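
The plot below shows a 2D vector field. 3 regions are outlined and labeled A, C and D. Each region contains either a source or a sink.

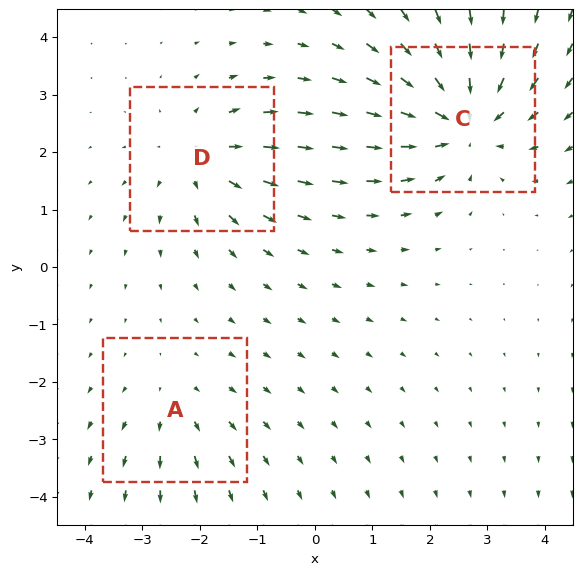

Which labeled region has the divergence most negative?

Divergence at each region's feature centre — A: about +2, C: about -5, D: about +3. Region C is most negative.

C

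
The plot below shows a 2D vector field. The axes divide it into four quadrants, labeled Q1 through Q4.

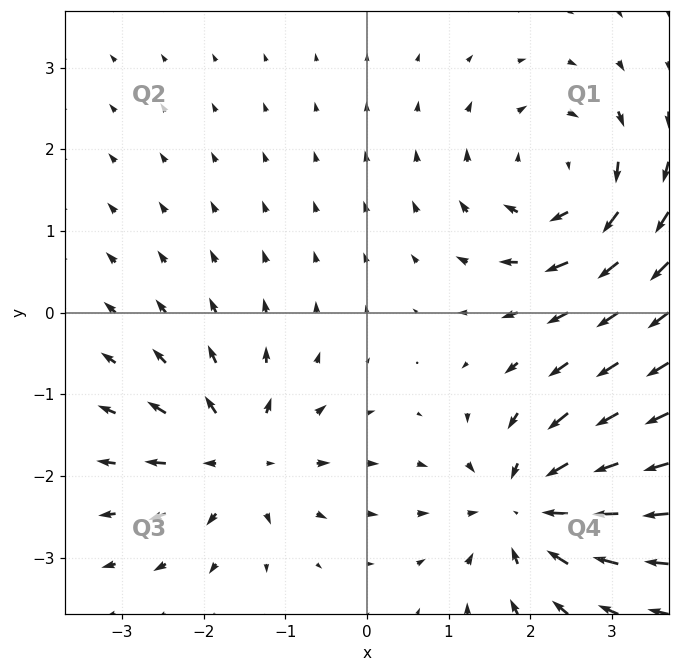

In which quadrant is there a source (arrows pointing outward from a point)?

The source sits at approximately (-1.6, -1.8), which lies in quadrant Q3. The divergence there is about +5, positive as expected for a source.

Q3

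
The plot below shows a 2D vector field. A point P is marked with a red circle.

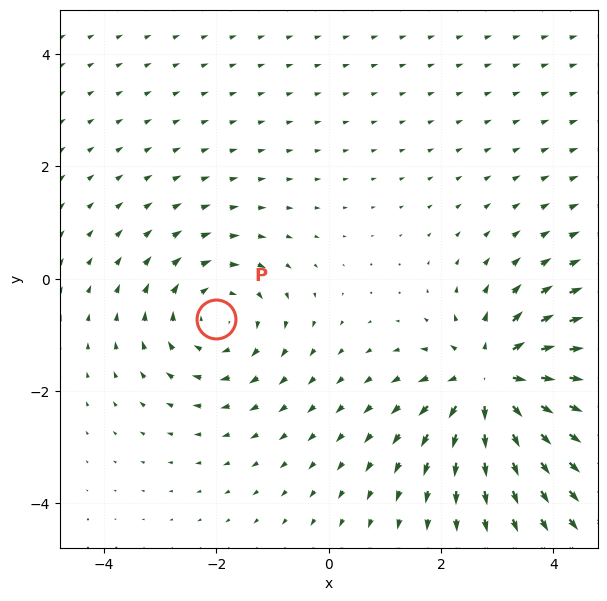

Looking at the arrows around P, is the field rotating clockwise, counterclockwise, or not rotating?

clockwise

Near P at (-2.0, -0.7) the arrows circulate clockwise. The curl (z-component) there is about -3; negative curl means clockwise rotation.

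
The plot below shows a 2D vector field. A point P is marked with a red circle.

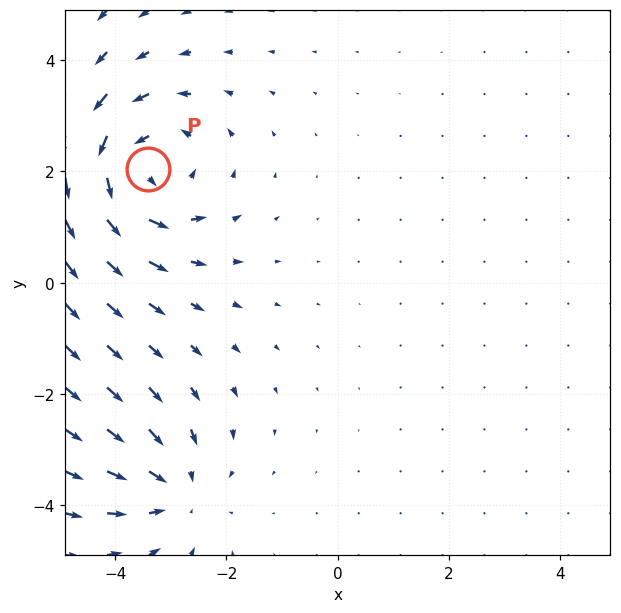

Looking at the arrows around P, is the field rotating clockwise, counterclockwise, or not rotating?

counterclockwise

Near P at (-3.4, 2.0) the arrows circulate counterclockwise. The curl (z-component) there is about +4; positive curl means counterclockwise rotation.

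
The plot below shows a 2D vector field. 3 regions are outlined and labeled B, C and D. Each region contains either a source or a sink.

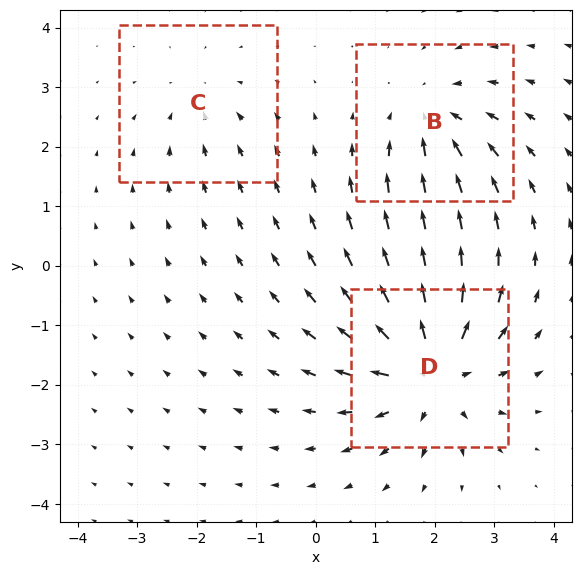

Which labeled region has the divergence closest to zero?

Divergence at each region's feature centre — B: about -3, C: about -2, D: about +6. Region C is closest to zero.

C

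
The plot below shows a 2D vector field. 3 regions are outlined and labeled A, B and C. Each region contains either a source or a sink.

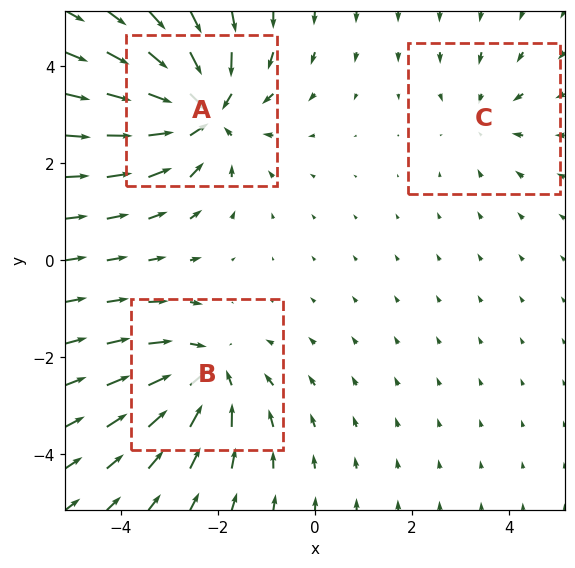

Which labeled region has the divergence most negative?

A

Divergence at each region's feature centre — A: about -4, B: about -3, C: about -2. Region A is most negative.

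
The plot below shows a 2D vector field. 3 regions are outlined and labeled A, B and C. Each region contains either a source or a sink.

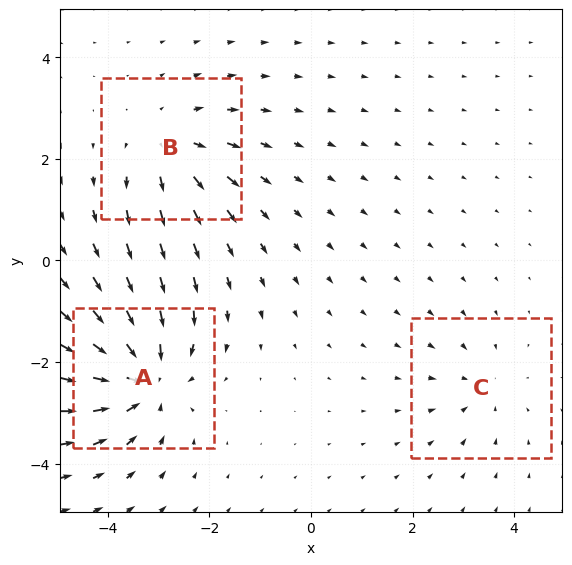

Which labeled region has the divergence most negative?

Divergence at each region's feature centre — A: about -5, B: about +3, C: about -2. Region A is most negative.

A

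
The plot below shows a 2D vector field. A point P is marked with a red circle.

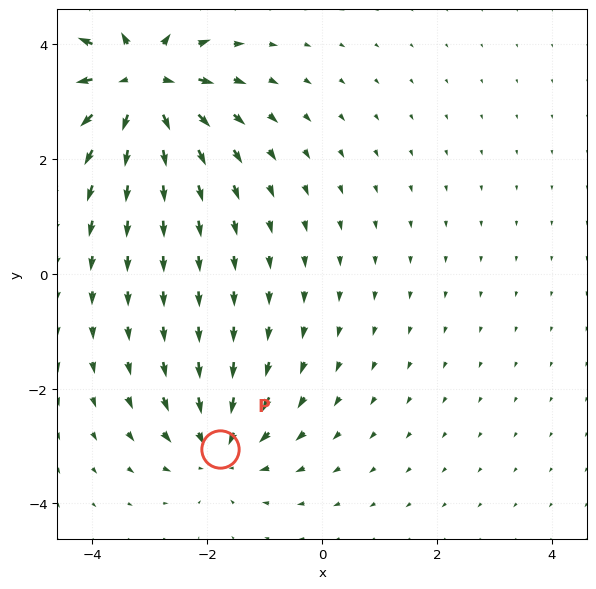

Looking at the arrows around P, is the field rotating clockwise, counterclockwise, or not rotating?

Near P at (-1.8, -3.0) the arrows show no circulation. The curl there is ≈0.

not rotating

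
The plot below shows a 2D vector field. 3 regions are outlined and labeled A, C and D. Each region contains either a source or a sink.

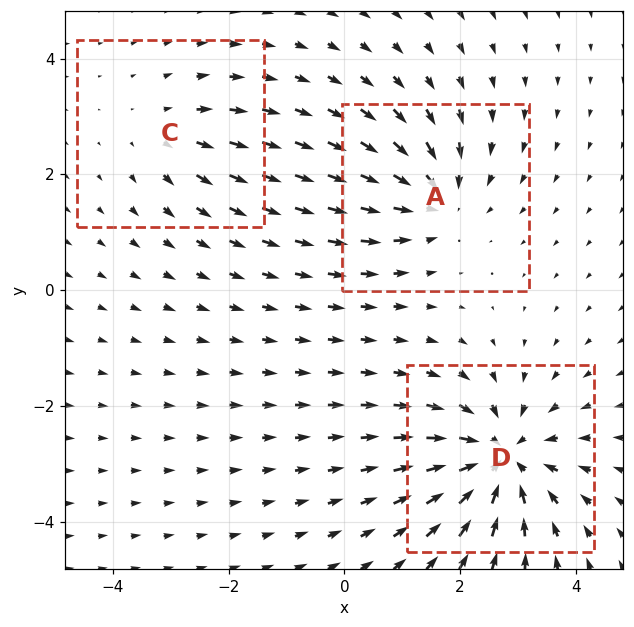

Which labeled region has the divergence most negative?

D

Divergence at each region's feature centre — A: about -4, C: about +2, D: about -5. Region D is most negative.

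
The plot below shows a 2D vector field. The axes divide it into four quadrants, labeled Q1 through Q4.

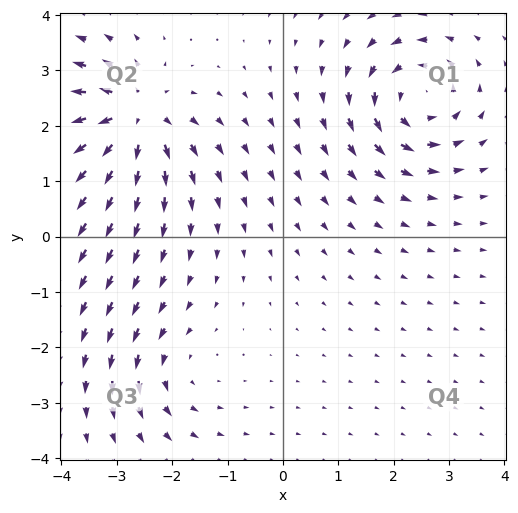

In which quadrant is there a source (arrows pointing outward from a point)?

The source sits at approximately (-2.7, 2.1), which lies in quadrant Q2. The divergence there is about +6, positive as expected for a source.

Q2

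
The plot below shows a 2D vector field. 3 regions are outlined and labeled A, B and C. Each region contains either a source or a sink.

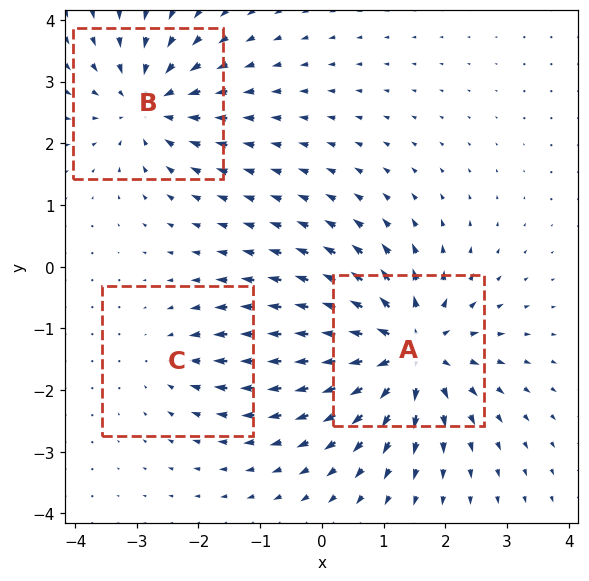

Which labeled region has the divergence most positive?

A

Divergence at each region's feature centre — A: about +5, B: about -4, C: about -2. Region A is most positive.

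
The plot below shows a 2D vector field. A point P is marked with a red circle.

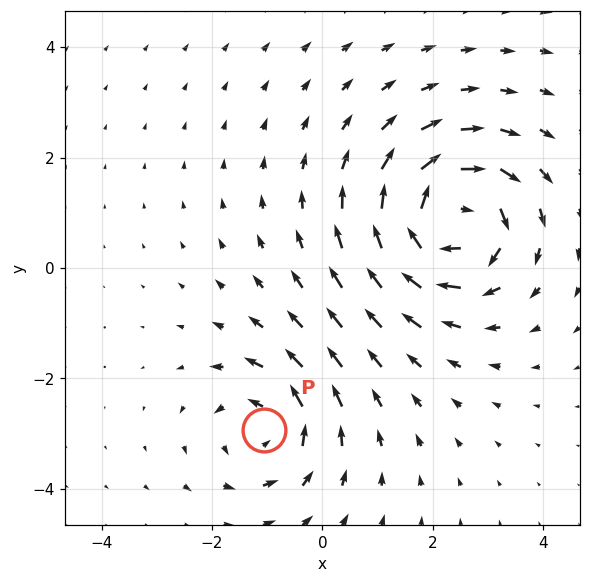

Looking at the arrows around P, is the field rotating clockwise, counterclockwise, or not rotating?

counterclockwise

Near P at (-1.1, -2.9) the arrows circulate counterclockwise. The curl (z-component) there is about +3; positive curl means counterclockwise rotation.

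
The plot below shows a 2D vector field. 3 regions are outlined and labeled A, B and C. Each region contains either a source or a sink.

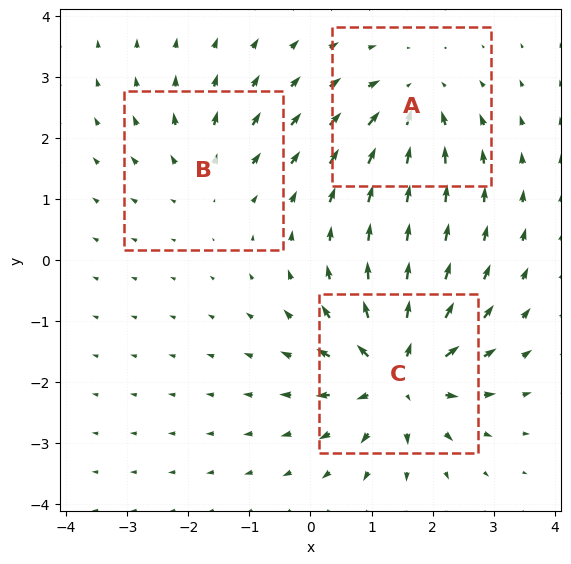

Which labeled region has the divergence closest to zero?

Divergence at each region's feature centre — A: about -4, B: about +2, C: about +6. Region B is closest to zero.

B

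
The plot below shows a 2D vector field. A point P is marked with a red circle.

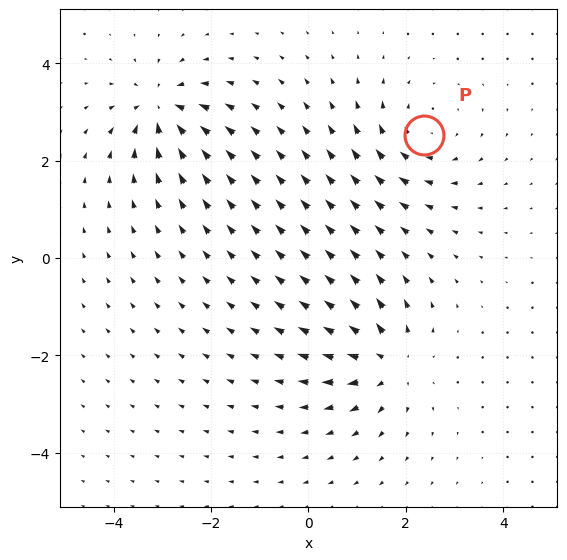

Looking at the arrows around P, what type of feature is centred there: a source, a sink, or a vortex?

At P (2.4, 2.5) the arrows circulate clockwise. Divergence ≈0, curl about -4 — near-zero divergence with nonzero curl is a vortex.

vortex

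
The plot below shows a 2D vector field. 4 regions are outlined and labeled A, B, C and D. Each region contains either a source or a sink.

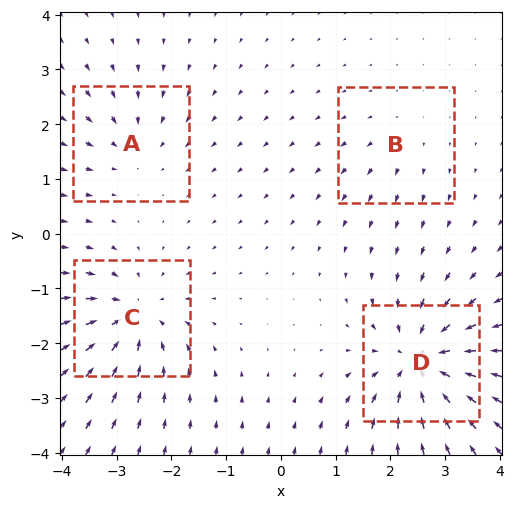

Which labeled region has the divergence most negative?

D

Divergence at each region's feature centre — A: about -3, B: about +2, C: about -6, D: about -7. Region D is most negative.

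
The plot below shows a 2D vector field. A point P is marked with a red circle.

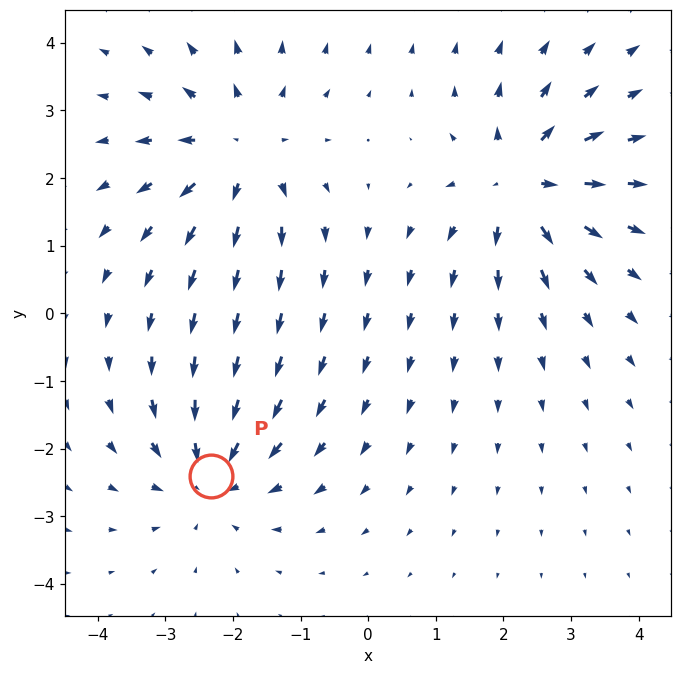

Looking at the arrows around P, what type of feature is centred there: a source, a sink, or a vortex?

At P (-2.3, -2.4) the arrows converge inward. Divergence about -4, curl ≈0 — negative divergence with near-zero curl is a sink.

sink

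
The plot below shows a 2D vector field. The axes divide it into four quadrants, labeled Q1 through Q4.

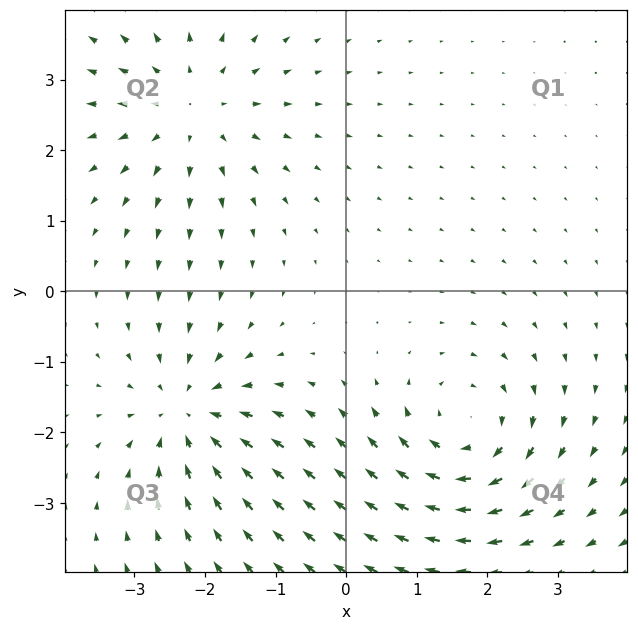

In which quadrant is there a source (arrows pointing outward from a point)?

Q2

The source sits at approximately (-2.2, 2.6), which lies in quadrant Q2. The divergence there is about +3, positive as expected for a source.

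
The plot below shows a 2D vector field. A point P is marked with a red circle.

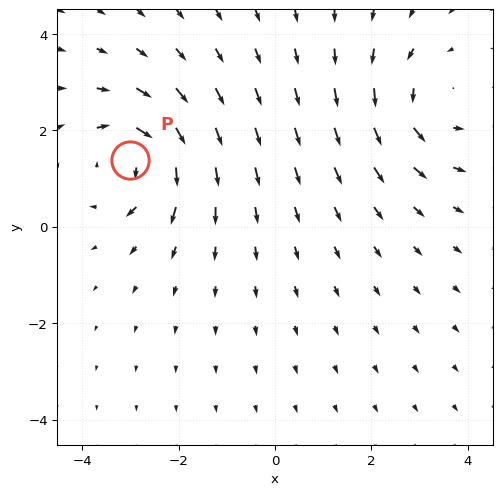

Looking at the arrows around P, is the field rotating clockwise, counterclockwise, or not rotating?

clockwise

Near P at (-3.0, 1.4) the arrows circulate clockwise. The curl (z-component) there is about -6; negative curl means clockwise rotation.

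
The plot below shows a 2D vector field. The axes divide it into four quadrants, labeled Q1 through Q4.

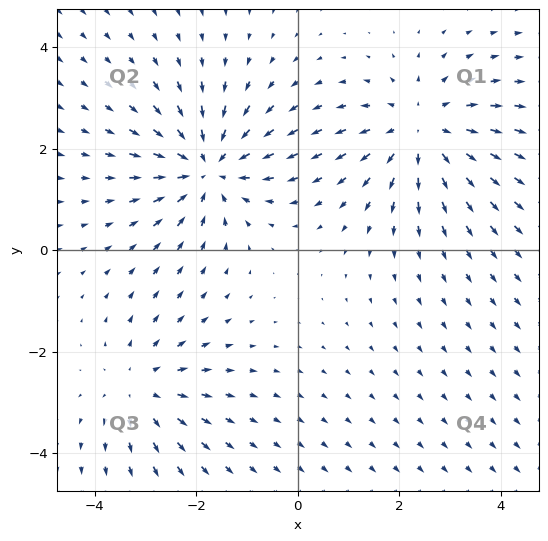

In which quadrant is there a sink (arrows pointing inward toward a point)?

Q2

The sink sits at approximately (-1.8, 1.6), which lies in quadrant Q2. The divergence there is about -4, negative as expected for a sink.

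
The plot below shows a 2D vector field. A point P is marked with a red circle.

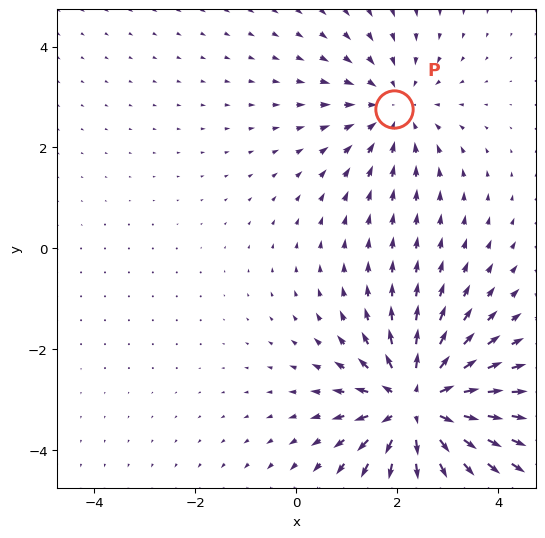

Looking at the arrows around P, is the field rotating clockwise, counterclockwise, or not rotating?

not rotating

Near P at (1.9, 2.8) the arrows show no circulation. The curl there is ≈0.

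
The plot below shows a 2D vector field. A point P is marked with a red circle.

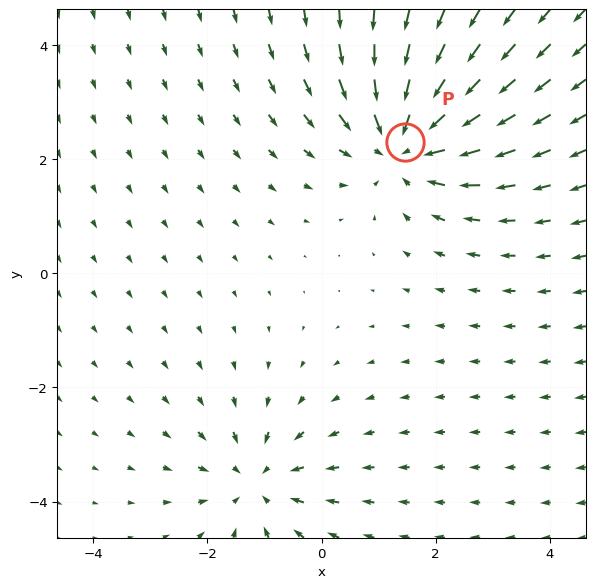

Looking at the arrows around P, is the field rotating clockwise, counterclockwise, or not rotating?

Near P at (1.5, 2.3) the arrows show no circulation. The curl there is ≈0.

not rotating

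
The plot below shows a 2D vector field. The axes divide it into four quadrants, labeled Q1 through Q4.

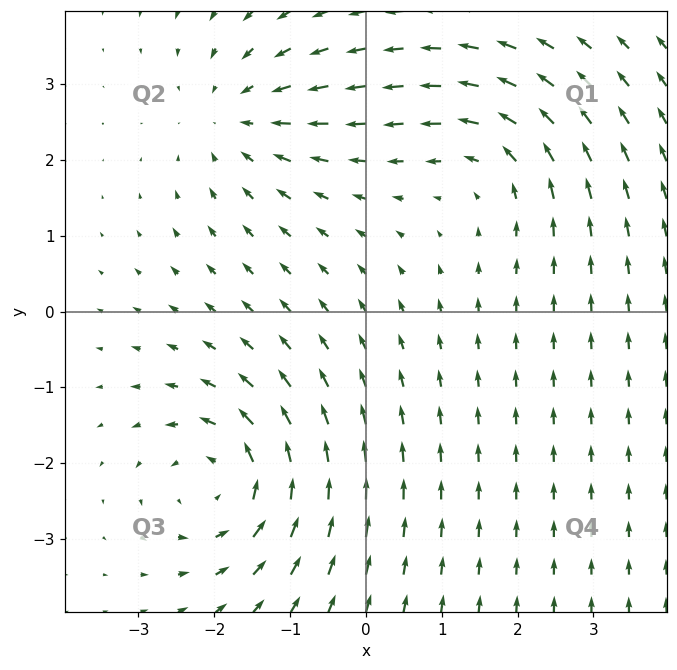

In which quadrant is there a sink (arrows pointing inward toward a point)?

The sink sits at approximately (-1.7, 2.6), which lies in quadrant Q2. The divergence there is about -3, negative as expected for a sink.

Q2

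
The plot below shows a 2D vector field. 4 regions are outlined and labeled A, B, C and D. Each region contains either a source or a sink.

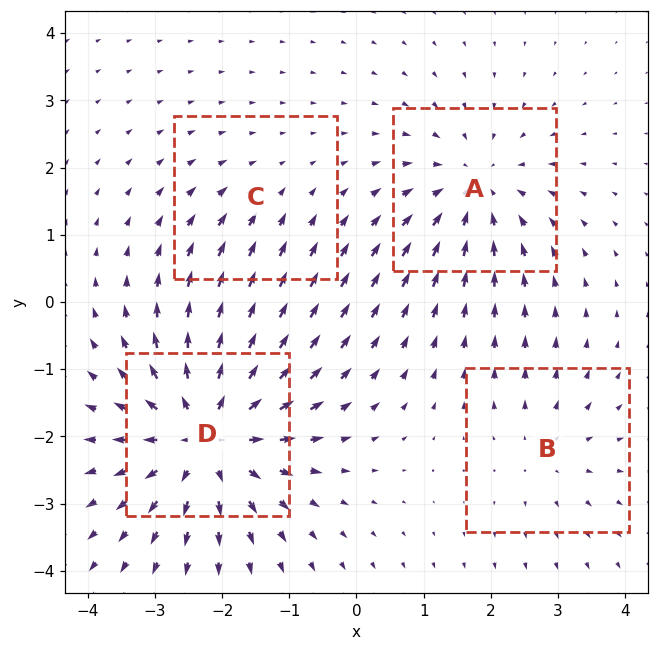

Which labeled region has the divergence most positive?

Divergence at each region's feature centre — A: about -5, B: about +3, C: about -2, D: about +7. Region D is most positive.

D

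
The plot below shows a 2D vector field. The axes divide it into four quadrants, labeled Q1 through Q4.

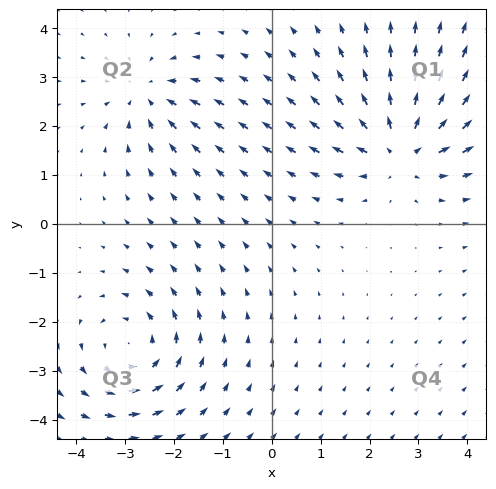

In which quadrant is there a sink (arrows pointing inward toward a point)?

Q2

The sink sits at approximately (-2.5, 2.6), which lies in quadrant Q2. The divergence there is about -4, negative as expected for a sink.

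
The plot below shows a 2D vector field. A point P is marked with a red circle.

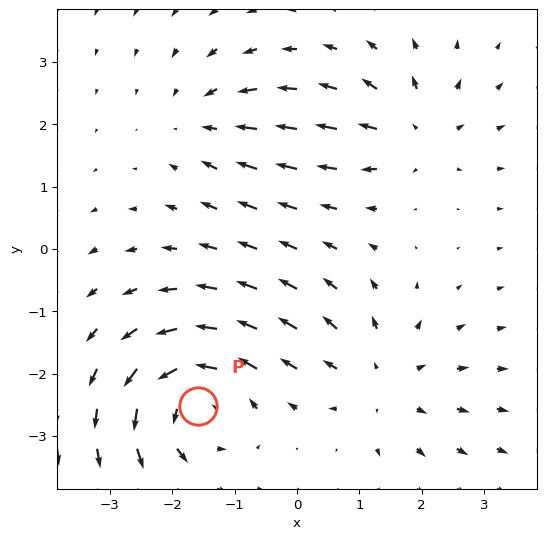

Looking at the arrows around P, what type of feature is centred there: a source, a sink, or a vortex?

At P (-1.6, -2.5) the arrows circulate counterclockwise. Divergence ≈0, curl about +5 — near-zero divergence with nonzero curl is a vortex.

vortex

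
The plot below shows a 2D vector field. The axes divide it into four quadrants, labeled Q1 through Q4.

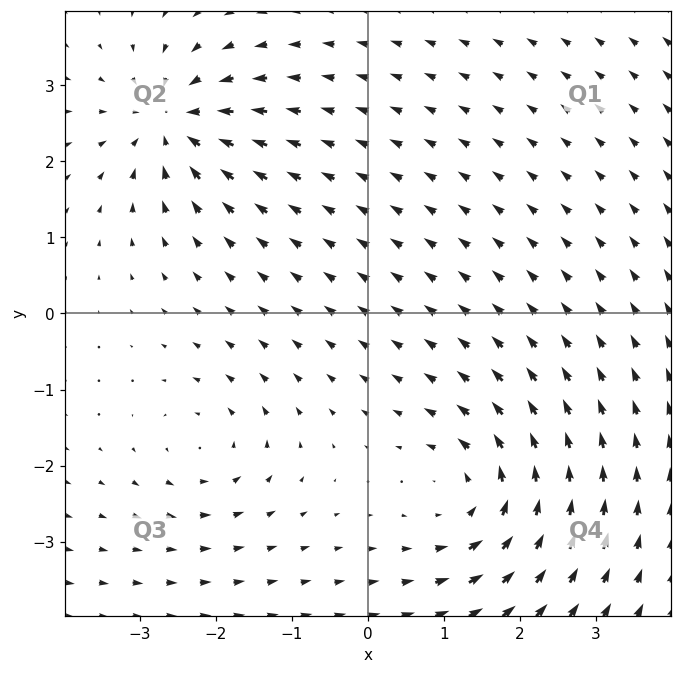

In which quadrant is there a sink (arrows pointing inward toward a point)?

Q2

The sink sits at approximately (-2.6, 2.5), which lies in quadrant Q2. The divergence there is about -6, negative as expected for a sink.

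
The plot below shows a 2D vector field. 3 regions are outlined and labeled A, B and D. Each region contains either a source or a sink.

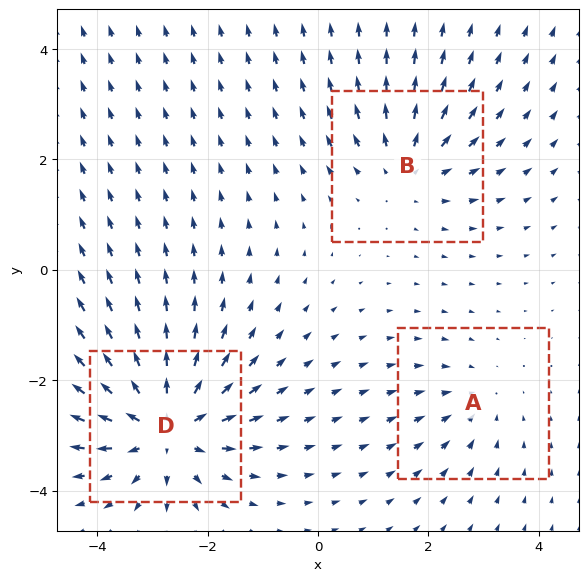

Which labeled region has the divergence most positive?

Divergence at each region's feature centre — A: about -2, B: about +3, D: about +5. Region D is most positive.

D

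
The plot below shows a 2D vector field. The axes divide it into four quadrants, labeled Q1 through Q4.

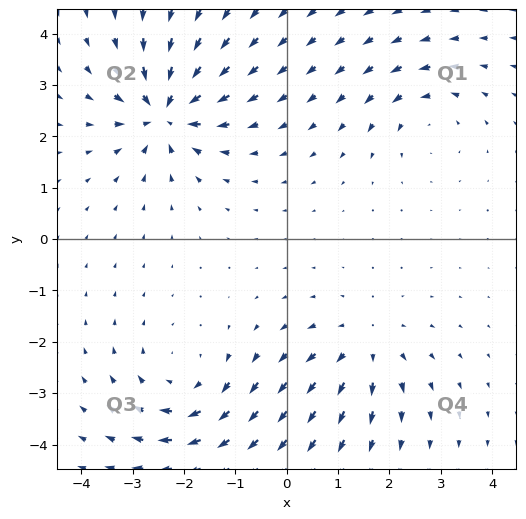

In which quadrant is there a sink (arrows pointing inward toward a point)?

The sink sits at approximately (-2.4, 2.5), which lies in quadrant Q2. The divergence there is about -6, negative as expected for a sink.

Q2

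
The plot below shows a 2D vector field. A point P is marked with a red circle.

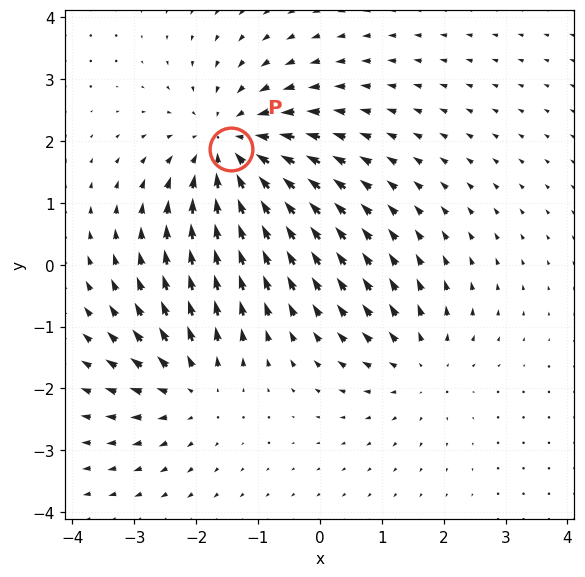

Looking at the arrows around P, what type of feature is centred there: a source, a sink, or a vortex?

sink

At P (-1.4, 1.9) the arrows converge inward. Divergence about -4, curl ≈0 — negative divergence with near-zero curl is a sink.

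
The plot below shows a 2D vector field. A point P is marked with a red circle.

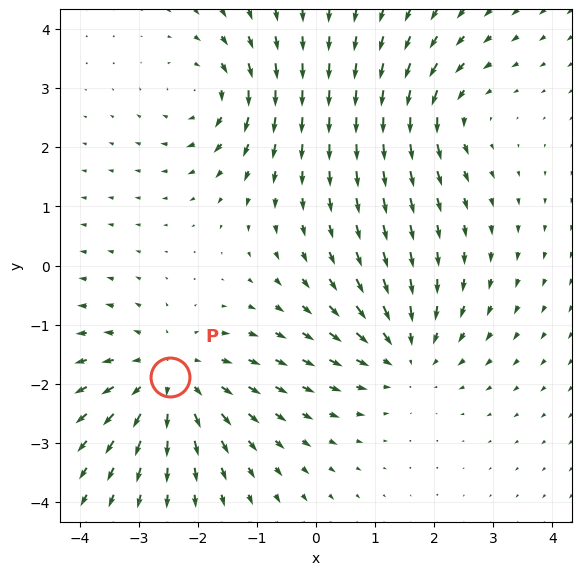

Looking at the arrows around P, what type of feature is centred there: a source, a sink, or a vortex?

source

At P (-2.5, -1.9) the arrows spread outward. Divergence about +4, curl ≈0 — positive divergence with near-zero curl is a source.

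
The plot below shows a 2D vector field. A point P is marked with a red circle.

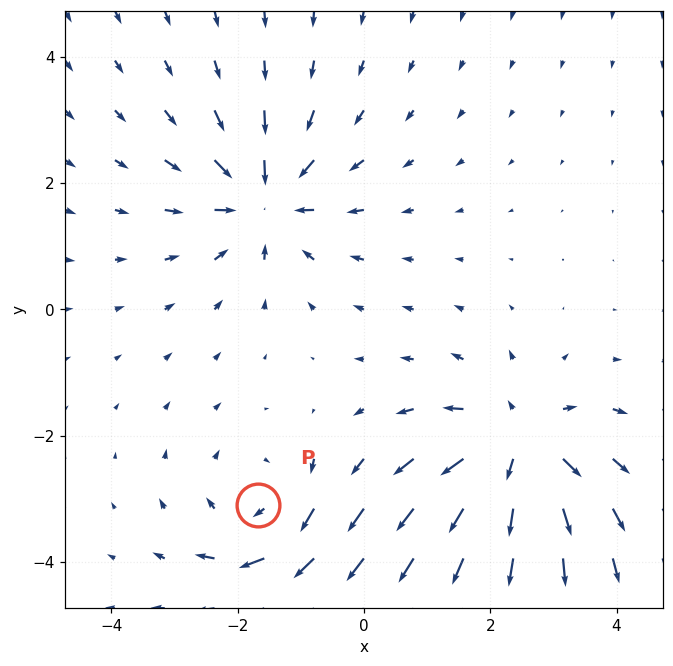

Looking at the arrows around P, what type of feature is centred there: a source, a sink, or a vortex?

At P (-1.7, -3.1) the arrows circulate clockwise. Divergence ≈0, curl about -3 — near-zero divergence with nonzero curl is a vortex.

vortex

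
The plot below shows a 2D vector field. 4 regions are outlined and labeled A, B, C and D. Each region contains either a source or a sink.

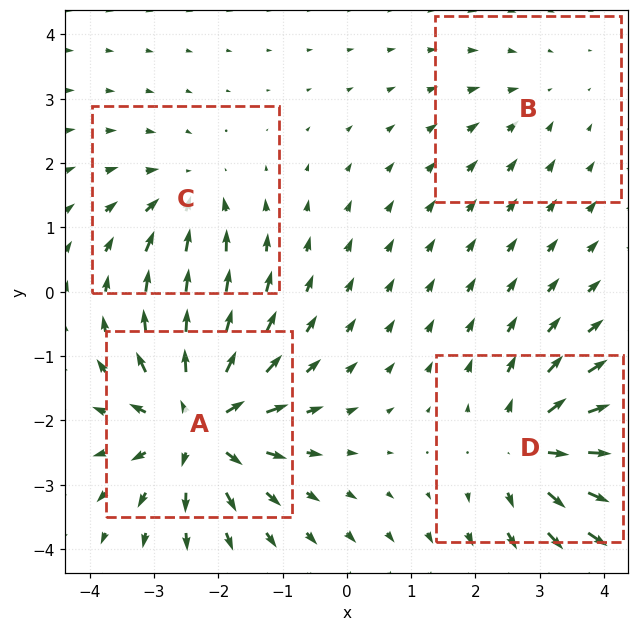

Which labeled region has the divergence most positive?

Divergence at each region's feature centre — A: about +8, B: about -2, C: about -4, D: about +5. Region A is most positive.

A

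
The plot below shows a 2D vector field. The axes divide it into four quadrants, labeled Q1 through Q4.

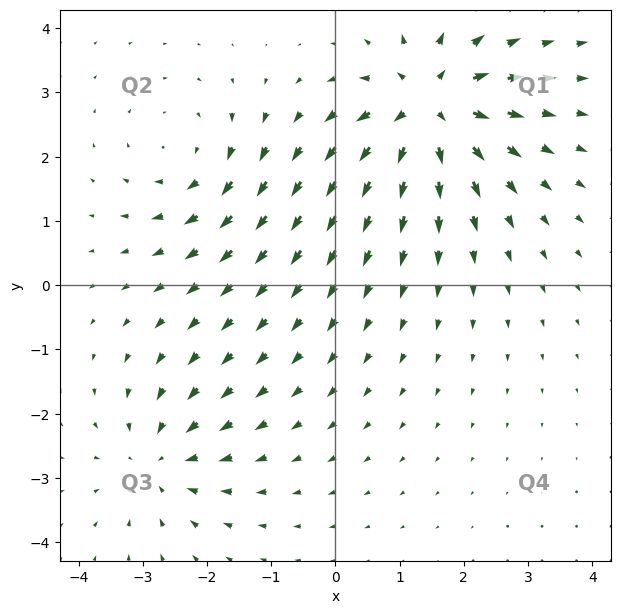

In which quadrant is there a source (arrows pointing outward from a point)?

Q1

The source sits at approximately (1.5, 2.8), which lies in quadrant Q1. The divergence there is about +7, positive as expected for a source.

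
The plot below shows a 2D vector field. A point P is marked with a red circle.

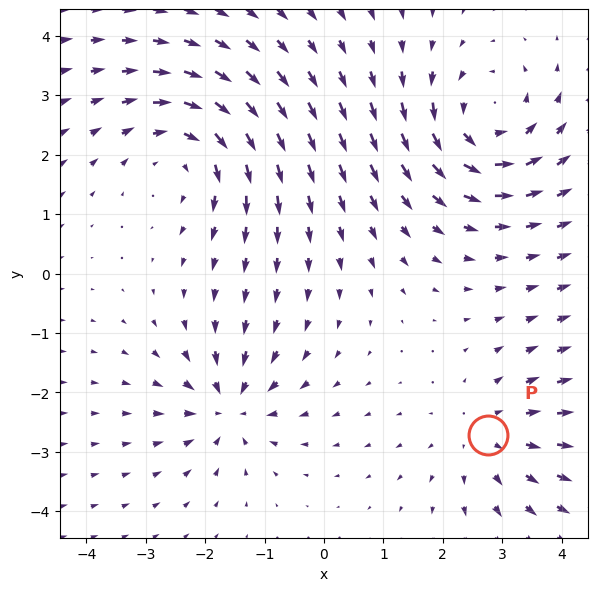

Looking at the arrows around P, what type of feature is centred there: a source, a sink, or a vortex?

At P (2.8, -2.7) the arrows spread outward. Divergence about +2, curl ≈0 — positive divergence with near-zero curl is a source.

source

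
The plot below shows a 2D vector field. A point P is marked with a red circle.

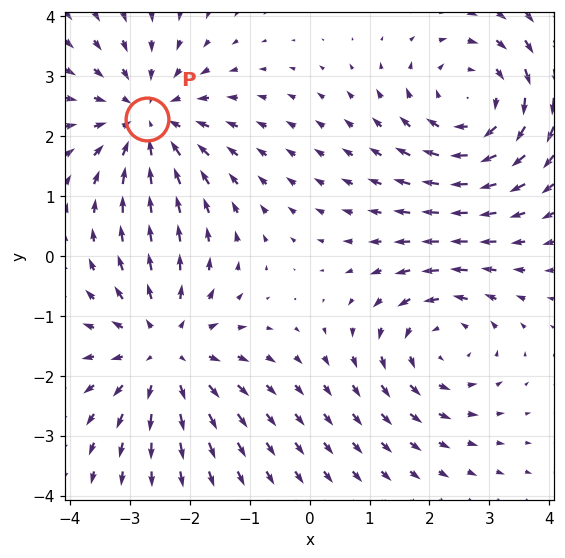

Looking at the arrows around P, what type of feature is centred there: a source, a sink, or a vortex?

sink

At P (-2.7, 2.3) the arrows converge inward. Divergence about -4, curl ≈0 — negative divergence with near-zero curl is a sink.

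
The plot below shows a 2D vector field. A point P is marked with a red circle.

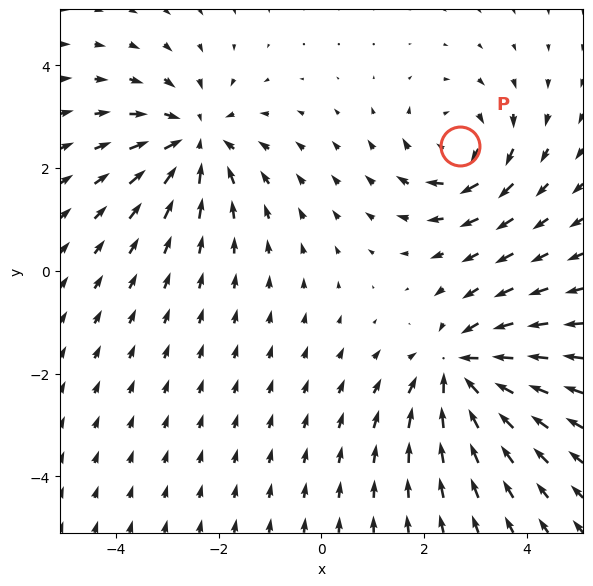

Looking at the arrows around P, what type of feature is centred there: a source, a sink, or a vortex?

At P (2.7, 2.4) the arrows circulate clockwise. Divergence ≈0, curl about -4 — near-zero divergence with nonzero curl is a vortex.

vortex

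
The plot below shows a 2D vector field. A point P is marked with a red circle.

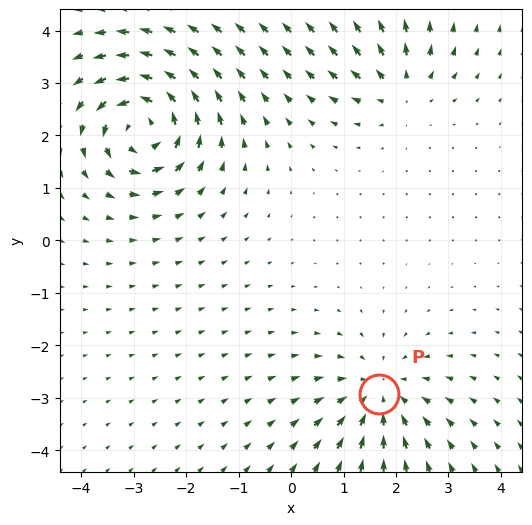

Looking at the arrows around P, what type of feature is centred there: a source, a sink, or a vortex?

sink

At P (1.7, -2.9) the arrows converge inward. Divergence about -4, curl ≈0 — negative divergence with near-zero curl is a sink.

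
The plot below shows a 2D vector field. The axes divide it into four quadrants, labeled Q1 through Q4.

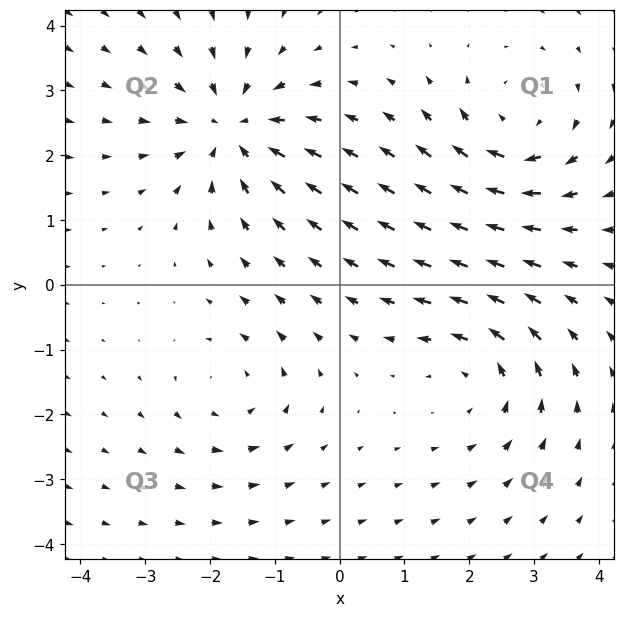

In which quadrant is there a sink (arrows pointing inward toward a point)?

Q2

The sink sits at approximately (-1.7, 2.4), which lies in quadrant Q2. The divergence there is about -5, negative as expected for a sink.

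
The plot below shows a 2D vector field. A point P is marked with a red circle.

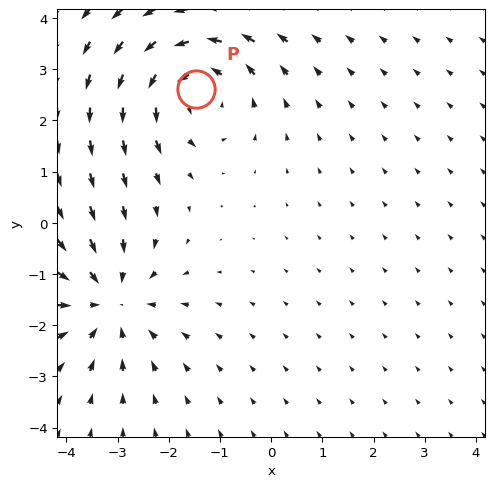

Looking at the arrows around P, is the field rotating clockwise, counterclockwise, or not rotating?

Near P at (-1.5, 2.6) the arrows circulate counterclockwise. The curl (z-component) there is about +4; positive curl means counterclockwise rotation.

counterclockwise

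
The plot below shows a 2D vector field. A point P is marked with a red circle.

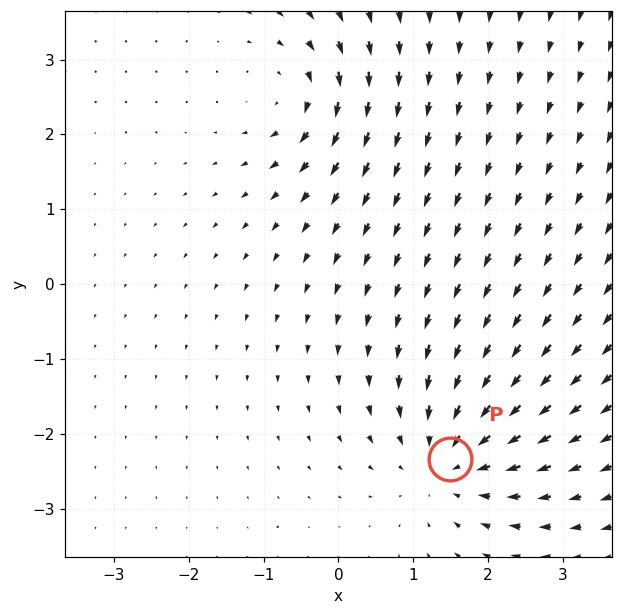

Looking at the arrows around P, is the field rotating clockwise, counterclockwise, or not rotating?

Near P at (1.5, -2.3) the arrows show no circulation. The curl there is ≈0.

not rotating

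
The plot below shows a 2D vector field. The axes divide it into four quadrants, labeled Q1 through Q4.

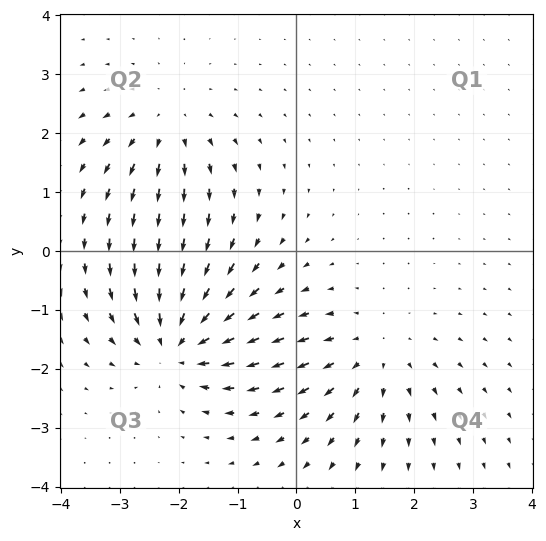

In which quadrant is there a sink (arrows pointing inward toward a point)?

Q3

The sink sits at approximately (-2.0, -1.6), which lies in quadrant Q3. The divergence there is about -5, negative as expected for a sink.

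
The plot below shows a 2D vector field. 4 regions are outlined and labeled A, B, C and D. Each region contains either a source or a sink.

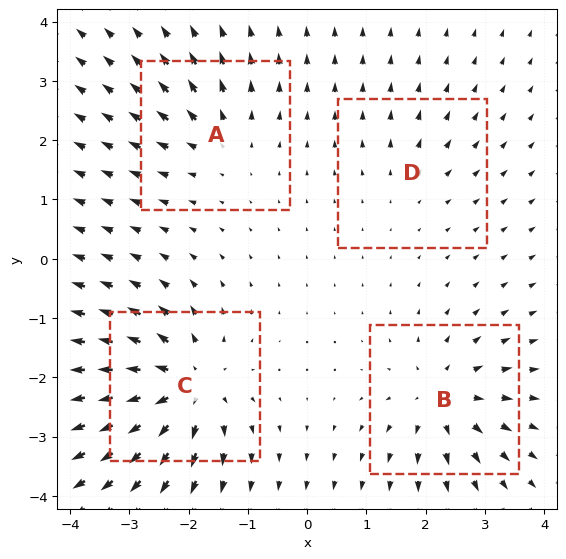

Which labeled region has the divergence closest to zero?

Divergence at each region's feature centre — A: about +4, B: about +6, C: about +8, D: about +2. Region D is closest to zero.

D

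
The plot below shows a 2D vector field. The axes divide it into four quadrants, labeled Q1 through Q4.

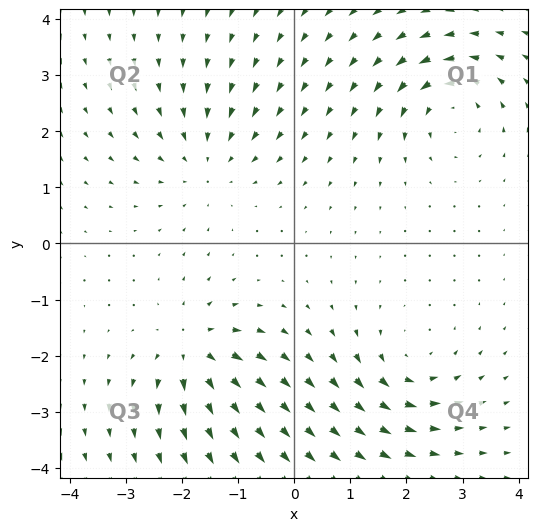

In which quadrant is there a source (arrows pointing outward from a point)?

Q3

The source sits at approximately (-1.8, -1.9), which lies in quadrant Q3. The divergence there is about +7, positive as expected for a source.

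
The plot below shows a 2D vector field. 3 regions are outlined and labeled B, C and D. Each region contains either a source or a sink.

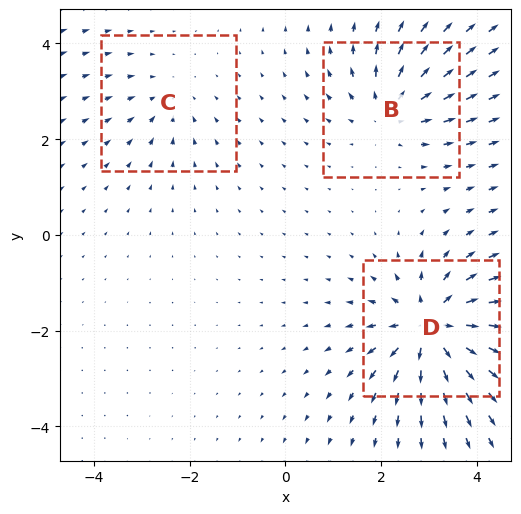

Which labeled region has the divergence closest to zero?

Divergence at each region's feature centre — B: about +4, C: about -2, D: about +6. Region C is closest to zero.

C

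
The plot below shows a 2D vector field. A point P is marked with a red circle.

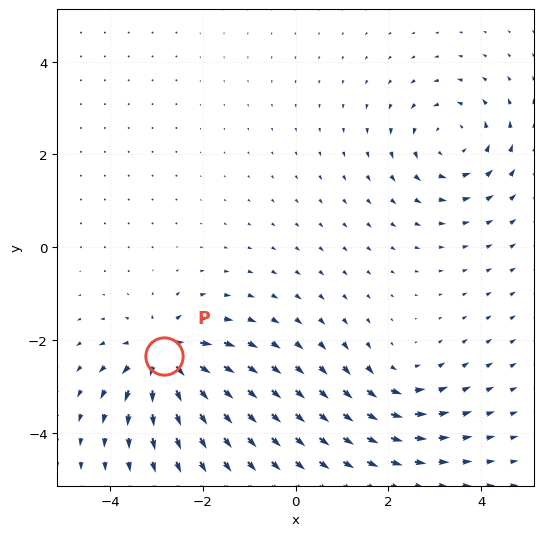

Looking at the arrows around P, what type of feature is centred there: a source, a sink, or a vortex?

At P (-2.8, -2.4) the arrows spread outward. Divergence about +7, curl ≈0 — positive divergence with near-zero curl is a source.

source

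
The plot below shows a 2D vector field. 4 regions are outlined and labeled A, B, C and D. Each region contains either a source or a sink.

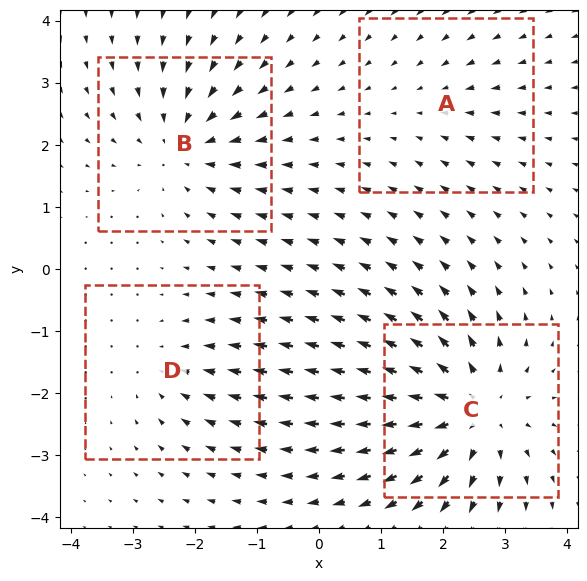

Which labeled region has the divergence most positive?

C

Divergence at each region's feature centre — A: about -2, B: about -5, C: about +6, D: about -3. Region C is most positive.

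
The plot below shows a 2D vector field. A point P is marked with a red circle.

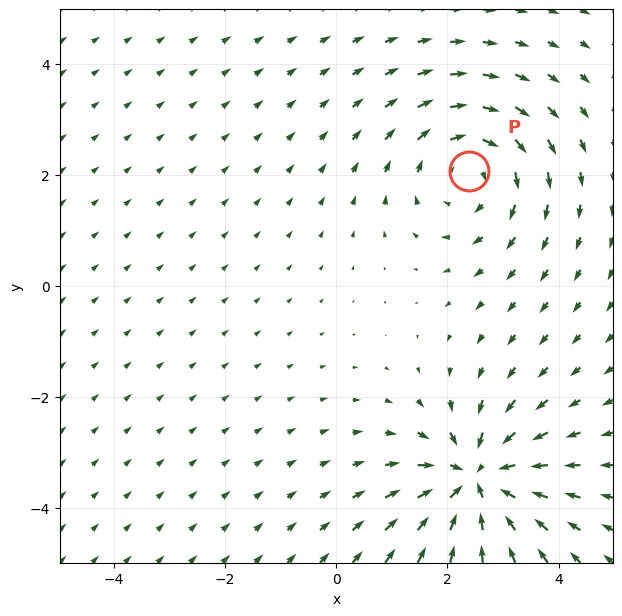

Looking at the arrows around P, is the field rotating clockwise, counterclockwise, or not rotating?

Near P at (2.4, 2.1) the arrows circulate clockwise. The curl (z-component) there is about -3; negative curl means clockwise rotation.

clockwise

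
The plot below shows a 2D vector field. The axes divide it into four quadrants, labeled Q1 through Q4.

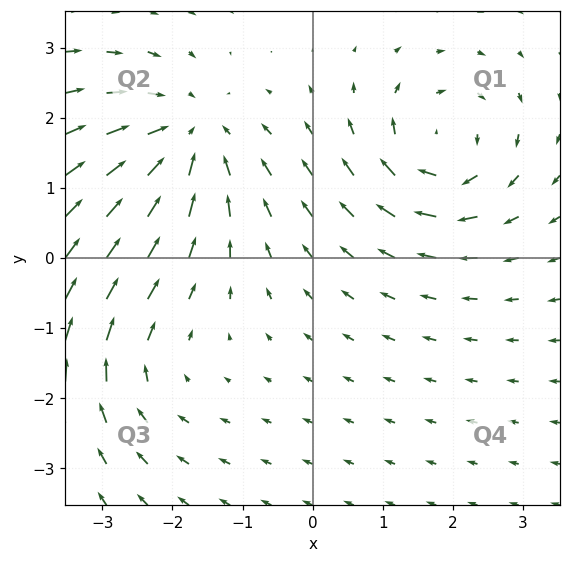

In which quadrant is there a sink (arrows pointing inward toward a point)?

The sink sits at approximately (-1.8, 1.7), which lies in quadrant Q2. The divergence there is about -4, negative as expected for a sink.

Q2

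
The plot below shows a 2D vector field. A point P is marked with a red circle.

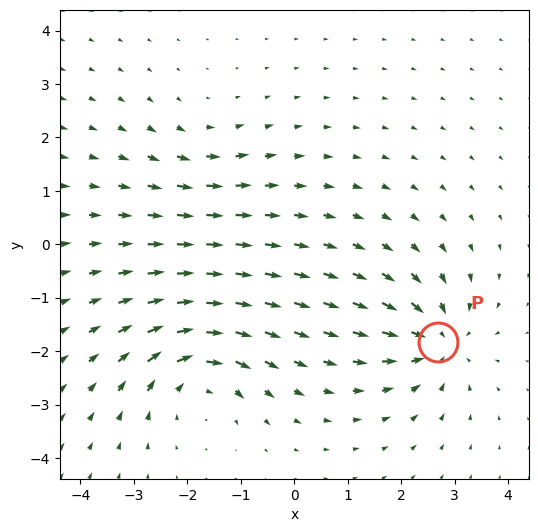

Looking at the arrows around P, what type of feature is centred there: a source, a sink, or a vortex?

sink

At P (2.7, -1.8) the arrows converge inward. Divergence about -5, curl ≈0 — negative divergence with near-zero curl is a sink.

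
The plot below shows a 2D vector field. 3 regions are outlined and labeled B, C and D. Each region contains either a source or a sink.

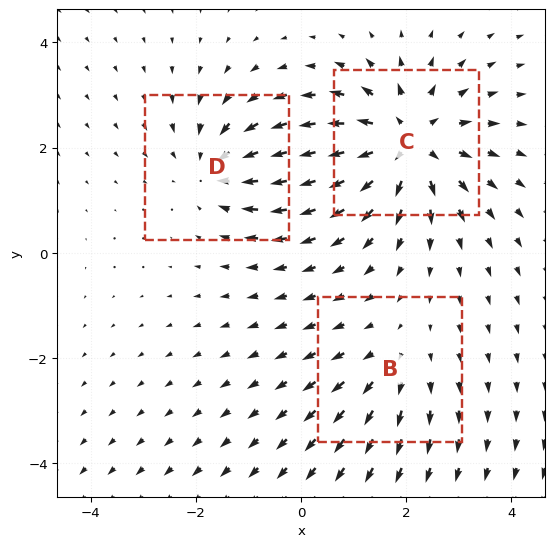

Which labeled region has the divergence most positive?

C

Divergence at each region's feature centre — B: about +2, C: about +4, D: about -3. Region C is most positive.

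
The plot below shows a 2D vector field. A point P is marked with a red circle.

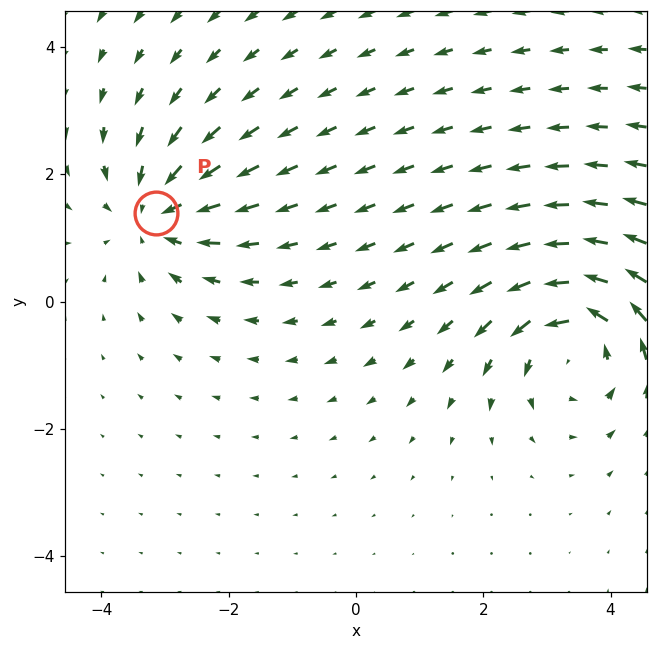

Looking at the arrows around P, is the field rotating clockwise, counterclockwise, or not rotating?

Near P at (-3.1, 1.4) the arrows show no circulation. The curl there is ≈0.

not rotating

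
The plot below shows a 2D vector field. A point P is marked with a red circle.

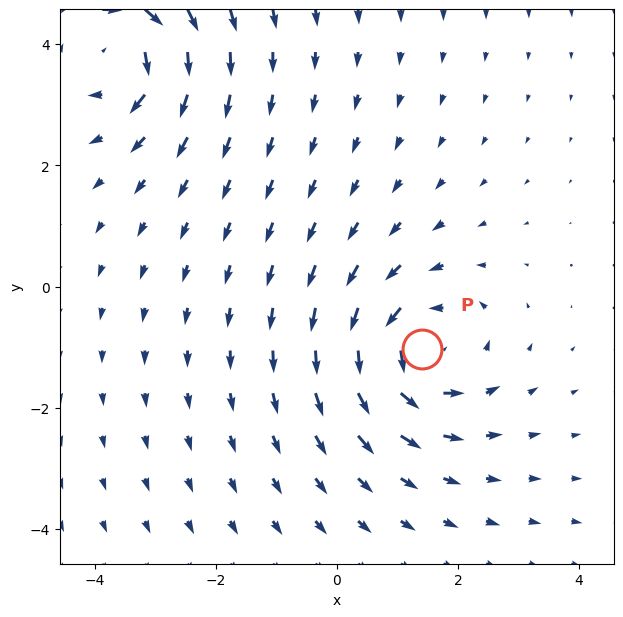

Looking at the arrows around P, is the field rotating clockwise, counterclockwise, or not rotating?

Near P at (1.4, -1.0) the arrows circulate counterclockwise. The curl (z-component) there is about +5; positive curl means counterclockwise rotation.

counterclockwise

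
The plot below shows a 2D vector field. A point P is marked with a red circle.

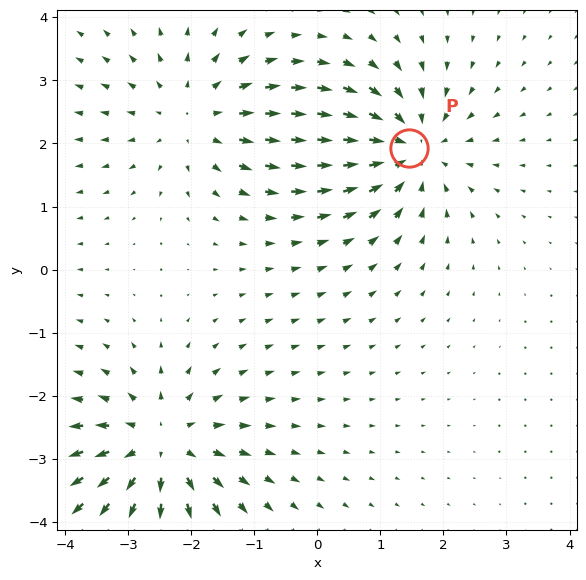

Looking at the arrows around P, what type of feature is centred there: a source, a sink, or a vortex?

At P (1.5, 1.9) the arrows converge inward. Divergence about -5, curl ≈0 — negative divergence with near-zero curl is a sink.

sink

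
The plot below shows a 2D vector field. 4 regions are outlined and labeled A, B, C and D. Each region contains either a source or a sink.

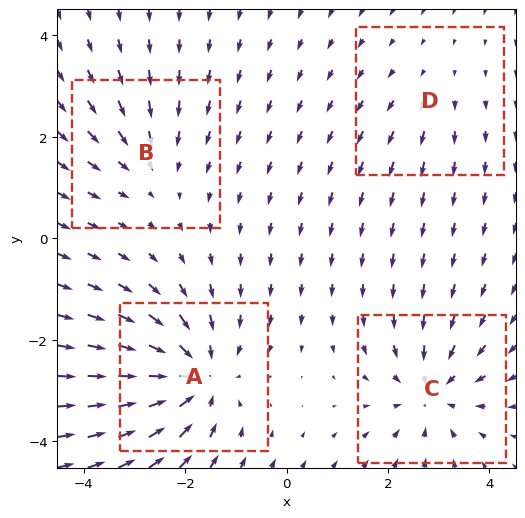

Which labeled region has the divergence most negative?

A

Divergence at each region's feature centre — A: about -6, B: about -3, C: about -5, D: about +2. Region A is most negative.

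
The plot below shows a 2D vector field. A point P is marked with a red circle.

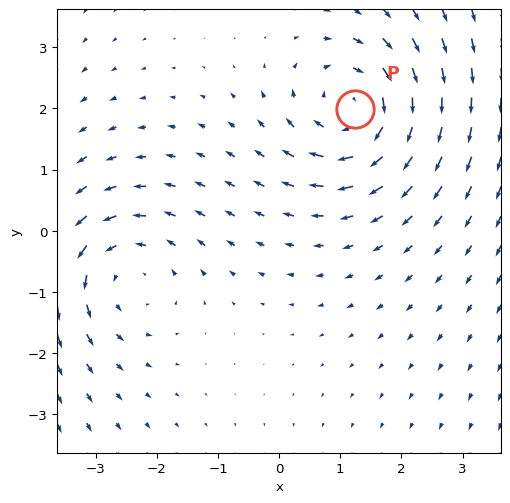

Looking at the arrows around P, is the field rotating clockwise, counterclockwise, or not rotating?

Near P at (1.2, 2.0) the arrows circulate clockwise. The curl (z-component) there is about -3; negative curl means clockwise rotation.

clockwise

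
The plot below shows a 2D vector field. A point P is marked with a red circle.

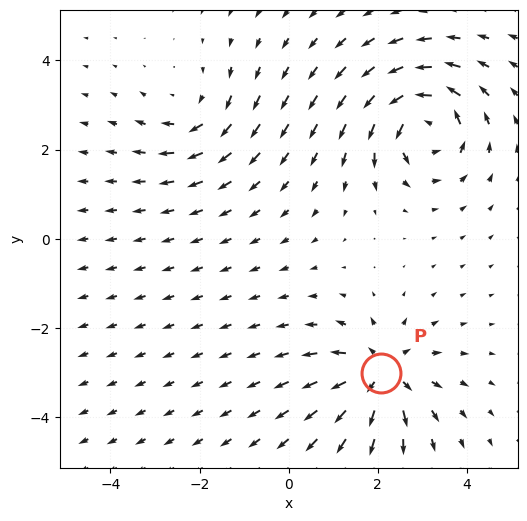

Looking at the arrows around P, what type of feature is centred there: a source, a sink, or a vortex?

source

At P (2.1, -3.0) the arrows spread outward. Divergence about +5, curl ≈0 — positive divergence with near-zero curl is a source.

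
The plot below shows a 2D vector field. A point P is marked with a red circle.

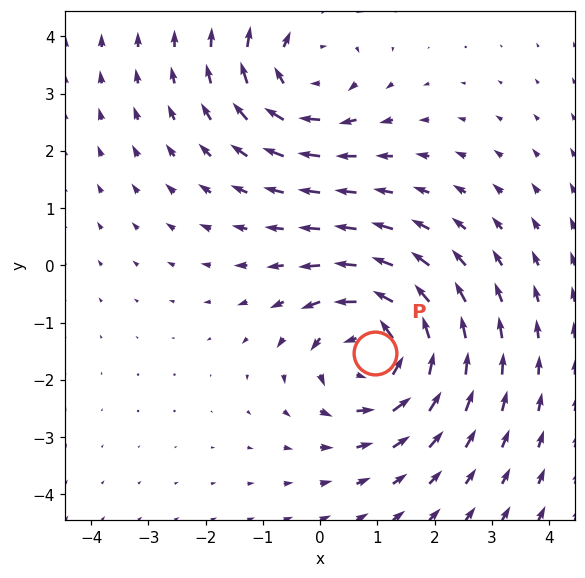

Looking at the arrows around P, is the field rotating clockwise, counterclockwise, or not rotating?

Near P at (1.0, -1.5) the arrows circulate counterclockwise. The curl (z-component) there is about +4; positive curl means counterclockwise rotation.

counterclockwise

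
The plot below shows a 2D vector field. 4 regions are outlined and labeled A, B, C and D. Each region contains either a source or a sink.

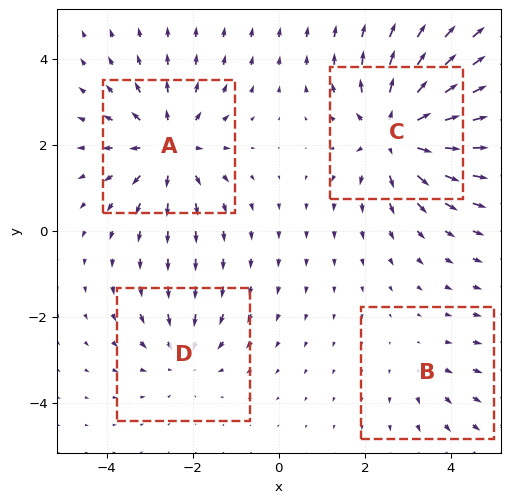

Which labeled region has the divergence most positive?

C

Divergence at each region's feature centre — A: about +5, B: about +2, C: about +6, D: about -3. Region C is most positive.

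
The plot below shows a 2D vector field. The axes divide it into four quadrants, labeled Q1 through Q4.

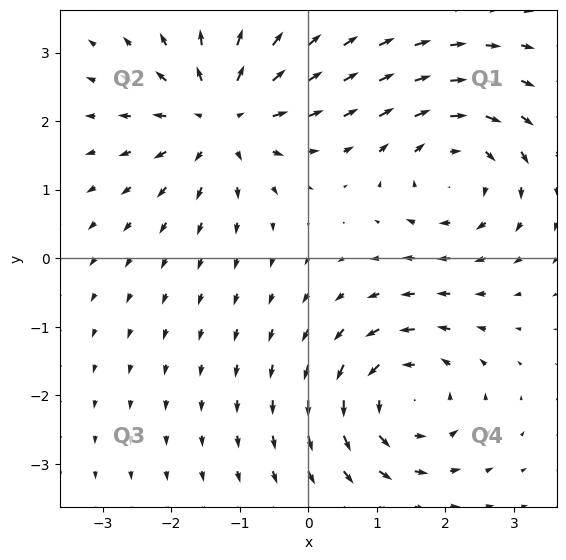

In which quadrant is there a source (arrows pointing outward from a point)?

Q2

The source sits at approximately (-1.3, 2.1), which lies in quadrant Q2. The divergence there is about +4, positive as expected for a source.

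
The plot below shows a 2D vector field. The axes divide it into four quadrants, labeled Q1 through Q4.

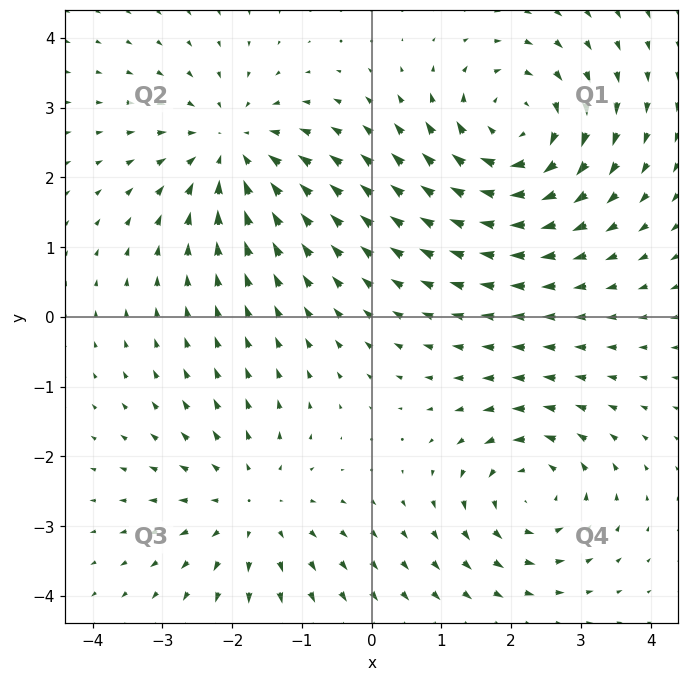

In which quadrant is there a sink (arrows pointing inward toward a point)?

Q2

The sink sits at approximately (-2.0, 2.4), which lies in quadrant Q2. The divergence there is about -4, negative as expected for a sink.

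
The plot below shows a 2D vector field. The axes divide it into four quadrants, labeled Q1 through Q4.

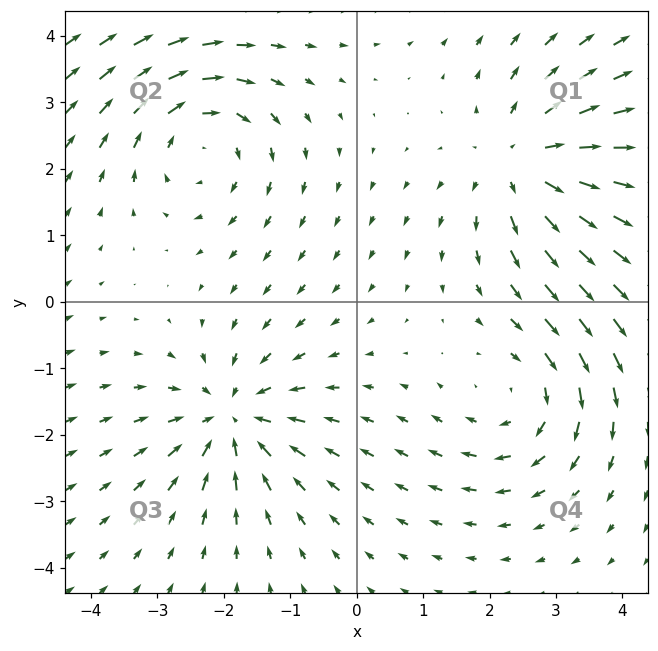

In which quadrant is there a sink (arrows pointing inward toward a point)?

The sink sits at approximately (-1.9, -1.8), which lies in quadrant Q3. The divergence there is about -5, negative as expected for a sink.

Q3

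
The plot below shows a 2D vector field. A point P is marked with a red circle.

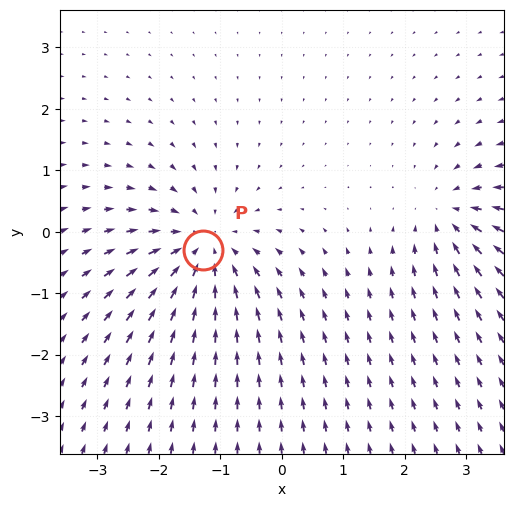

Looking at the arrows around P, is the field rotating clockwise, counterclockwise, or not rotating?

not rotating

Near P at (-1.3, -0.3) the arrows show no circulation. The curl there is ≈0.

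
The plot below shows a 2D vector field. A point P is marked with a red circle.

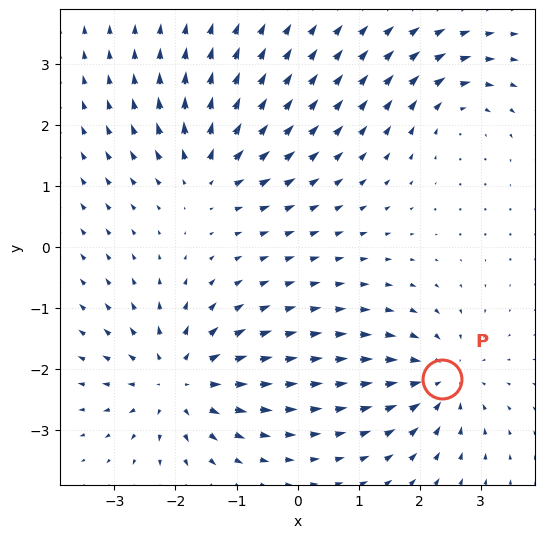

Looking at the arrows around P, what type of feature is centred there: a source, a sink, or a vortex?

At P (2.4, -2.2) the arrows converge inward. Divergence about -4, curl ≈0 — negative divergence with near-zero curl is a sink.

sink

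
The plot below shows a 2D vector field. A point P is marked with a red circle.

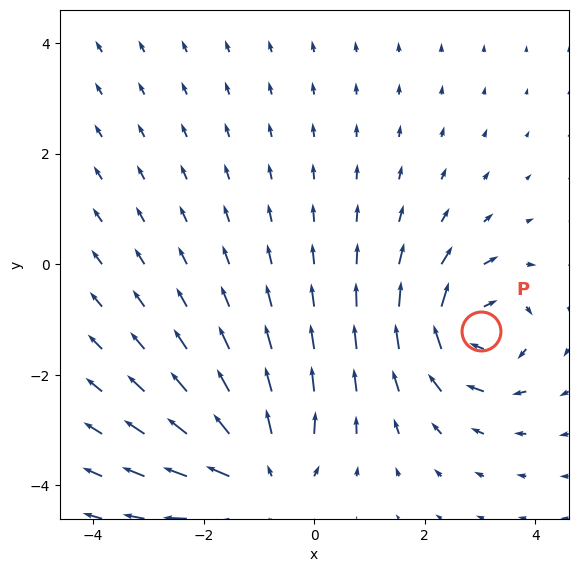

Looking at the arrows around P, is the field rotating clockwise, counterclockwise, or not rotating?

Near P at (3.0, -1.2) the arrows circulate clockwise. The curl (z-component) there is about -5; negative curl means clockwise rotation.

clockwise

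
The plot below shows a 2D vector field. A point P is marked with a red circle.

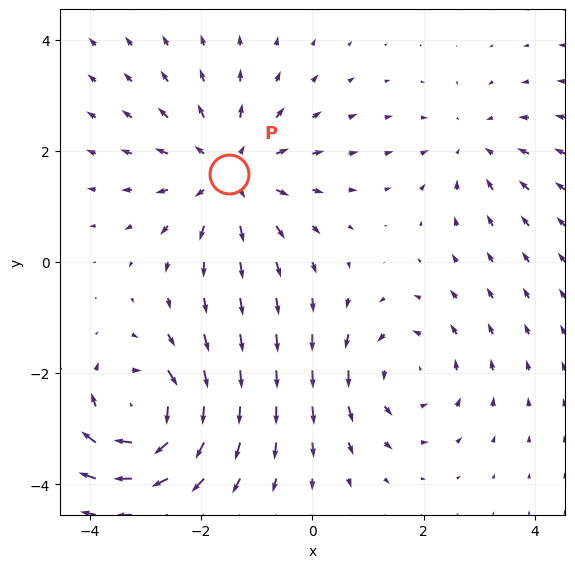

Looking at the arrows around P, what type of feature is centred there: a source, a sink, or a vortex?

source

At P (-1.5, 1.6) the arrows spread outward. Divergence about +4, curl ≈0 — positive divergence with near-zero curl is a source.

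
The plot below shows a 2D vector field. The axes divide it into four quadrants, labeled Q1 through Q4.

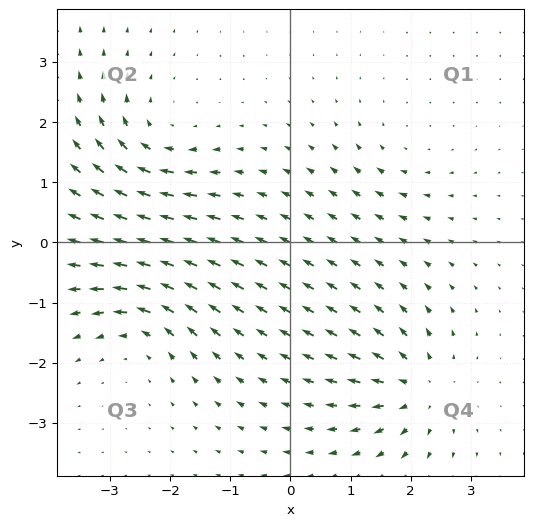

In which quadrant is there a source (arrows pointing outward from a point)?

Q4

The source sits at approximately (2.1, -2.4), which lies in quadrant Q4. The divergence there is about +7, positive as expected for a source.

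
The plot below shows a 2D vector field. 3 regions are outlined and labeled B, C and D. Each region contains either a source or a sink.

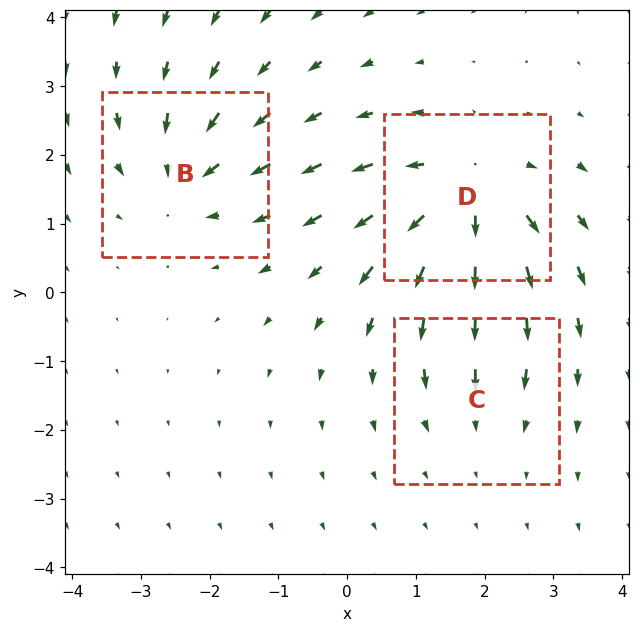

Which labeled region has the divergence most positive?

D

Divergence at each region's feature centre — B: about -4, C: about -2, D: about +5. Region D is most positive.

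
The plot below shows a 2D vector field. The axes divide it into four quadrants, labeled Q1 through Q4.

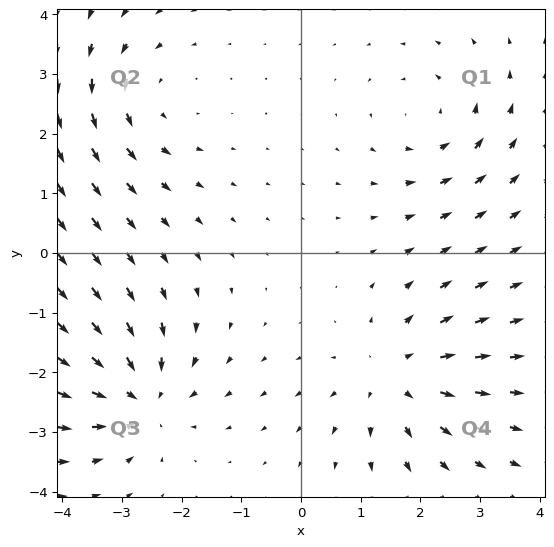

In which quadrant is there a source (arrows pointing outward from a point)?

Q4

The source sits at approximately (1.6, -2.1), which lies in quadrant Q4. The divergence there is about +4, positive as expected for a source.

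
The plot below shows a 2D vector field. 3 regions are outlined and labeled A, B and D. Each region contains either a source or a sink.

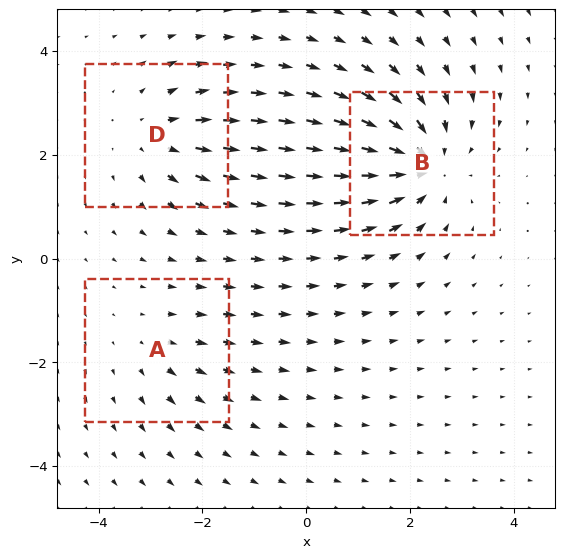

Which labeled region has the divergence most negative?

B

Divergence at each region's feature centre — A: about +2, B: about -5, D: about +3. Region B is most negative.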